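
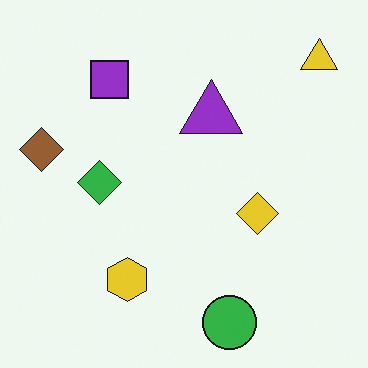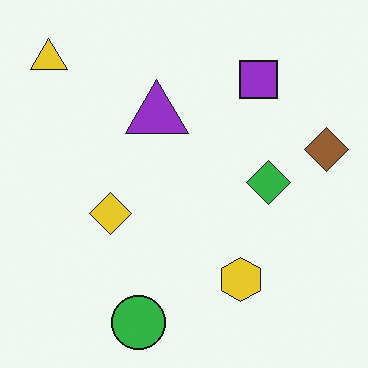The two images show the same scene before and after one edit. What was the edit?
The second image is the first flipped horizontally (left ↔ right).

The brown diamond is in the left of the first image and the right of the second — shapes on opposite sides of the vertical midline have swapped in a mirror flip.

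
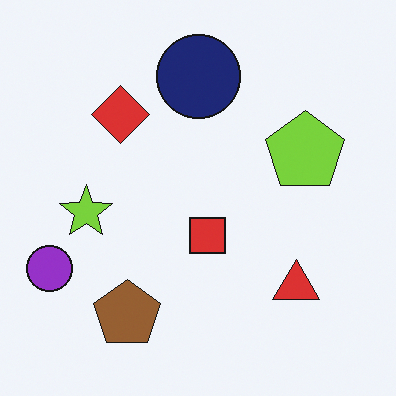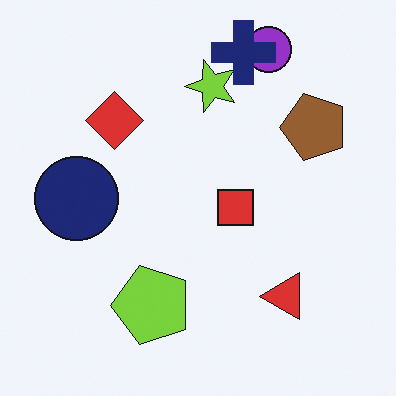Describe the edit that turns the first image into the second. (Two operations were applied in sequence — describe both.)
The second image is the first transposed (reflected across the top-left ↔ bottom-right diagonal), then overlaid with an additional navy cross.

Shapes have swapped their row and column positions — what was in the top-right is now in the bottom-left — a diagonal reflection. A navy cross appears in the second image that is absent from the first.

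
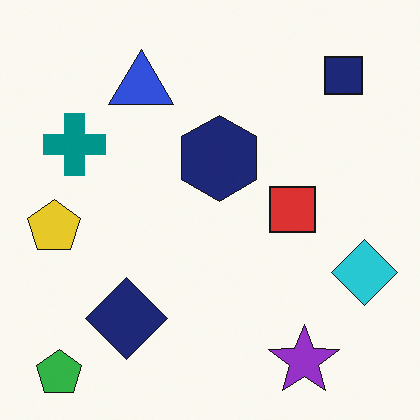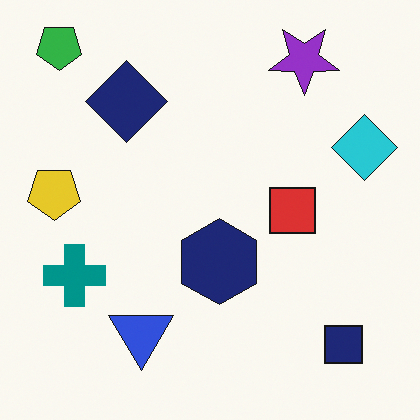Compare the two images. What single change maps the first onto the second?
The image was flipped vertically (top ↔ bottom).

The green pentagon is in the bottom-left of the first image and the top-left of the second — shapes on opposite sides of the horizontal midline have swapped in a mirror flip.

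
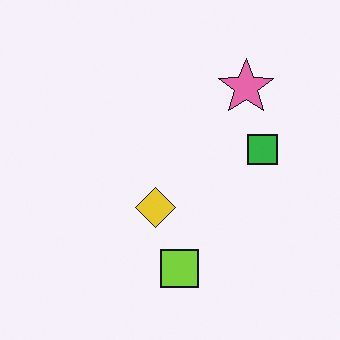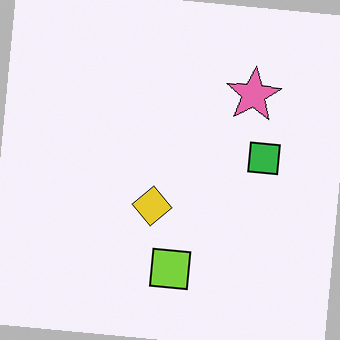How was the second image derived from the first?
Rotated clockwise by a small amount.

Every shape is tilted by the same angle and the image corners show triangular fill wedges — a whole-image rotation by a non-right angle.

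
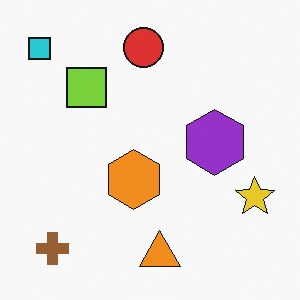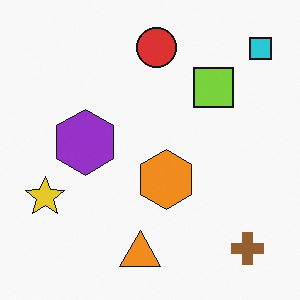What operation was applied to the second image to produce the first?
Flipped horizontally (left ↔ right).

The cyan square is in the top-right of the second image and the top-left of the first — shapes on opposite sides of the vertical midline have swapped in a mirror flip.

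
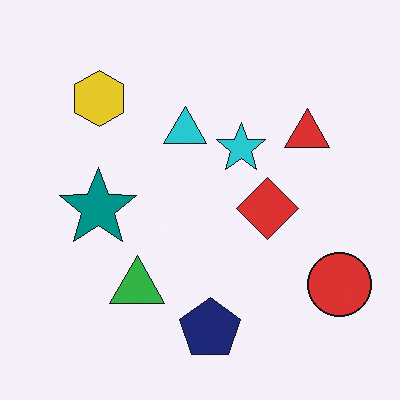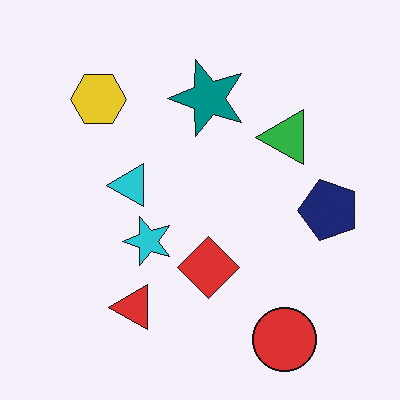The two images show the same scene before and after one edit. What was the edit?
This is the original image transposed (reflected across the top-left ↔ bottom-right diagonal).

Shapes have swapped their row and column positions — what was in the top-right is now in the bottom-left — a diagonal reflection.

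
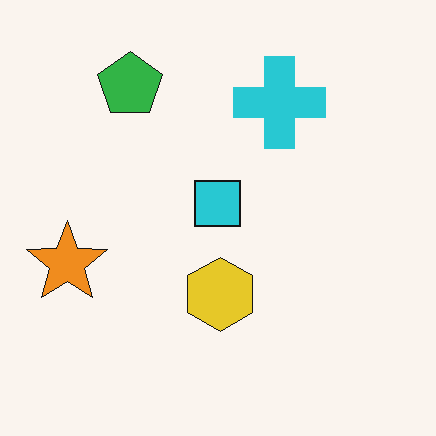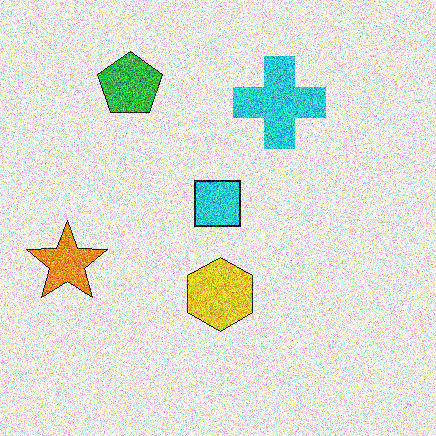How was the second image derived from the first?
Degraded with strong gaussian noise.

Random speckle covers the whole image, including the flat background.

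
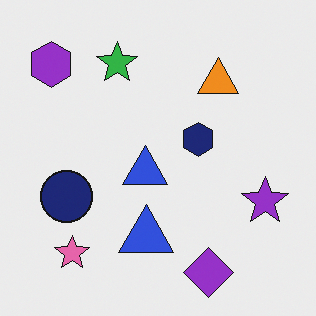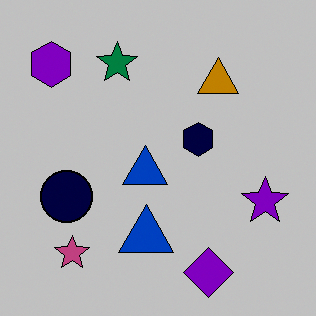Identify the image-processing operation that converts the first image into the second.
The second image is the first aggressively posterized.

Each flat color has snapped to a coarser quantized level — most visibly, the near-white background has dropped to a flat grey.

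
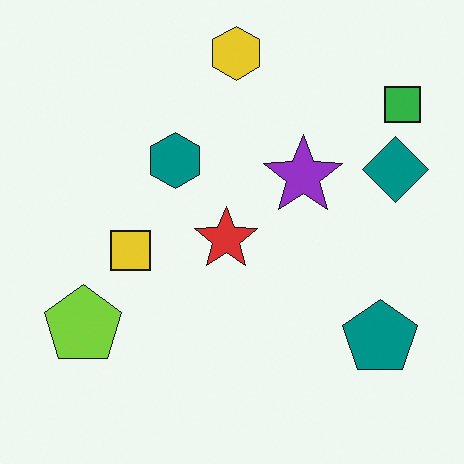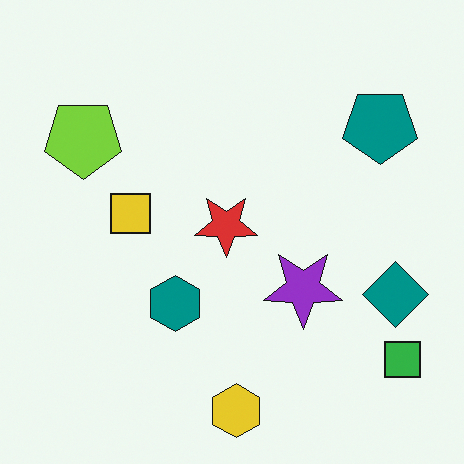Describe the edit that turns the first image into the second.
Flipped vertically (top ↔ bottom).

The yellow hexagon is in the top of the first image and the bottom of the second — shapes on opposite sides of the horizontal midline have swapped in a mirror flip.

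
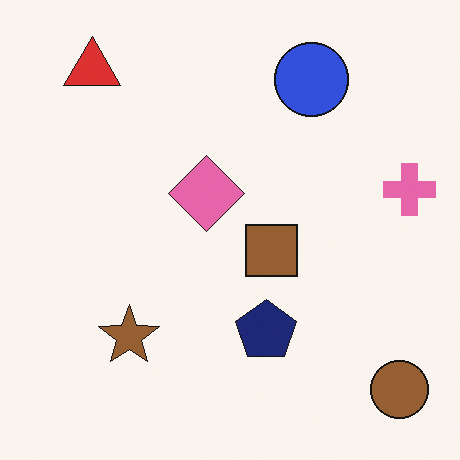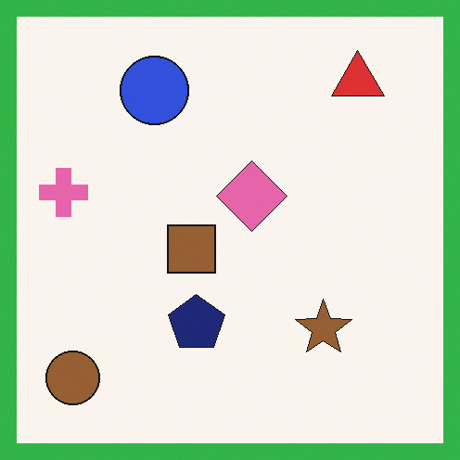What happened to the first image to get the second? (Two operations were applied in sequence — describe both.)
Flipped horizontally (left ↔ right), then framed with a green border.

The pink cross is in the right of the first image and the left of the second — shapes on opposite sides of the vertical midline have swapped in a mirror flip. A solid green frame runs around the edge of the second image, with the content slightly shrunk inside it.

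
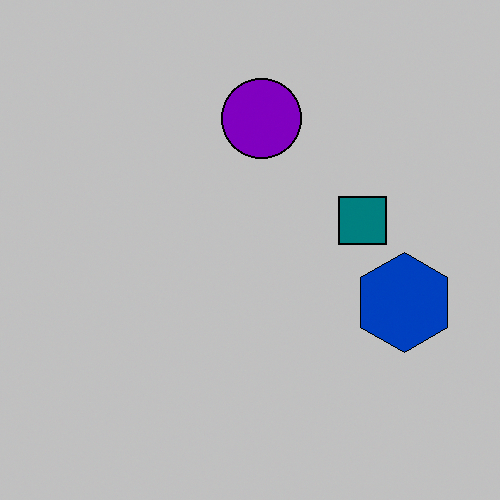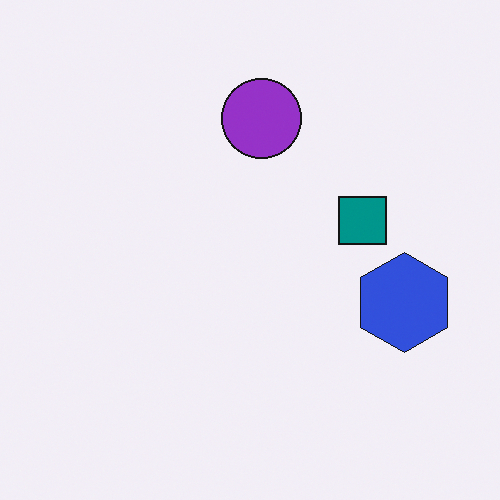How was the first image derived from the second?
This is the original image heavily posterized to just a handful of flat colors.

Each flat color has snapped to a coarser quantized level — most visibly, the near-white background has dropped to a flat grey.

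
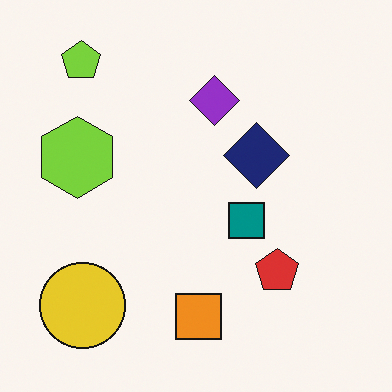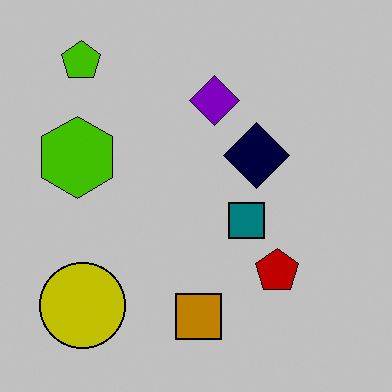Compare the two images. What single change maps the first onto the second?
The transformation is: aggressively posterized.

Each flat color has snapped to a coarser quantized level — most visibly, the near-white background has dropped to a flat grey.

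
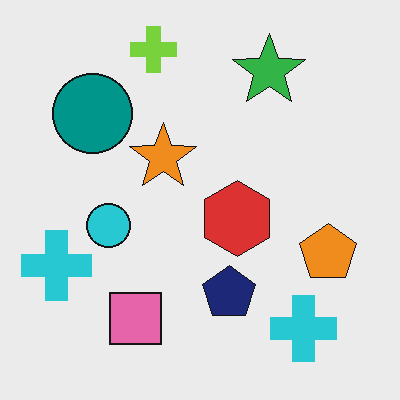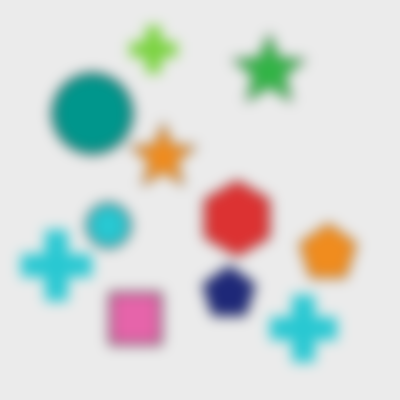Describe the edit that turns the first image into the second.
The image was strongly gaussian-blurred.

Shape edges and outlines are uniformly softened across the whole image.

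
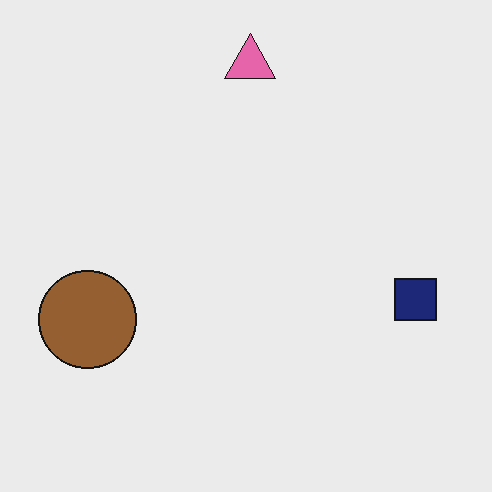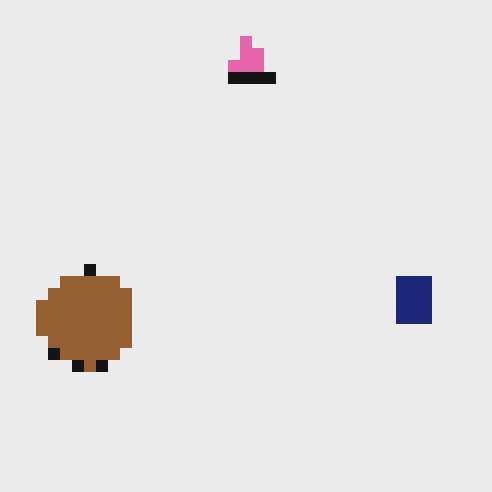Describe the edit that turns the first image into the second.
This is the original image coarsely pixelated.

Shapes are reduced to large square blocks; fine edges and outlines are lost — a downscale-then-upscale (mosaic) effect.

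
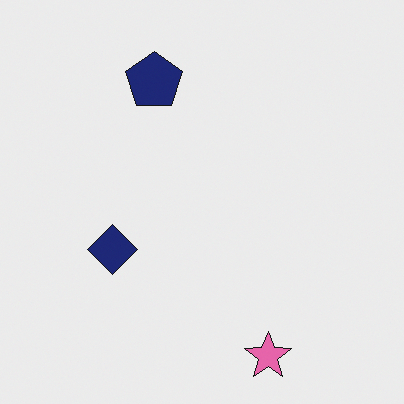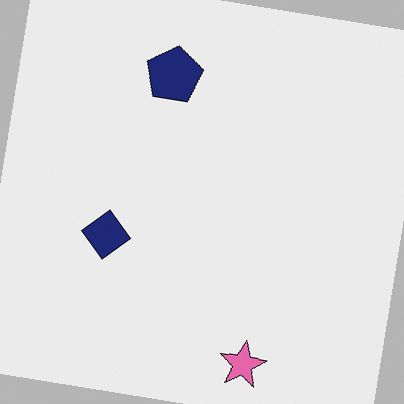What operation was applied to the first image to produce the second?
The second image is the first rotated clockwise by a few degrees.

Every shape is tilted by the same angle and the image corners show triangular fill wedges — a whole-image rotation by a non-right angle.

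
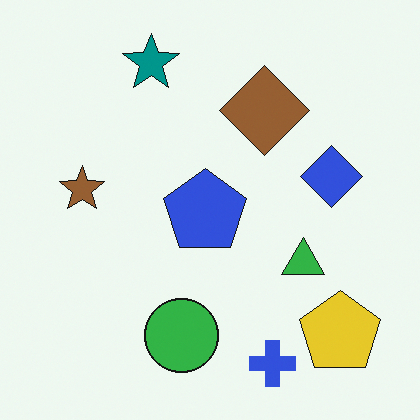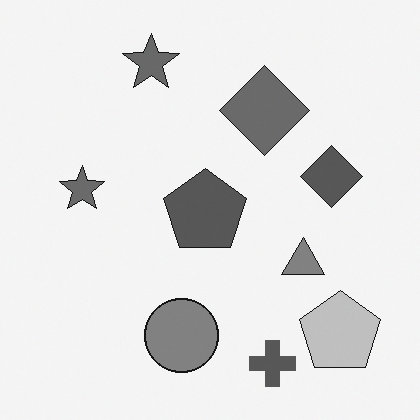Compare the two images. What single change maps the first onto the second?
The second image is the first converted to grayscale.

All color is removed — every shape is now a shade of grey.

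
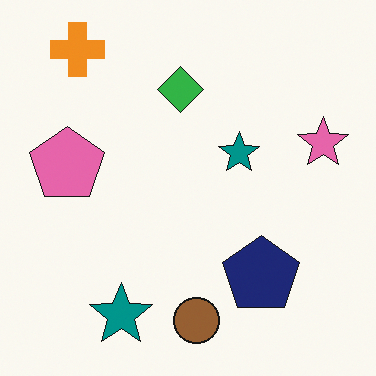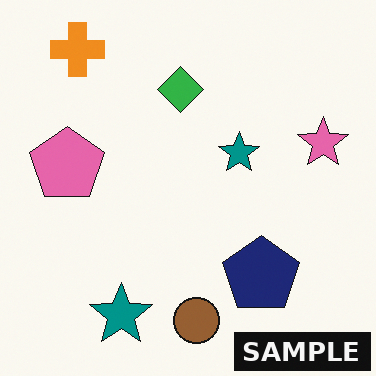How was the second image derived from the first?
The second image is the first watermarked with the text "SAMPLE" in the lower-right corner.

A dark label reading "SAMPLE" appears in the lower-right corner.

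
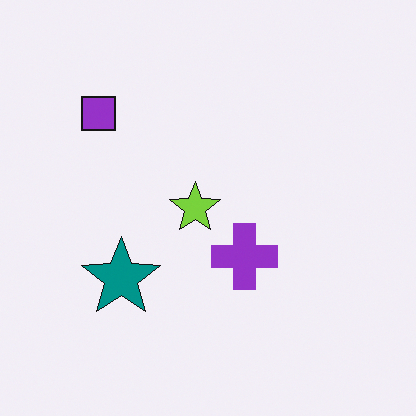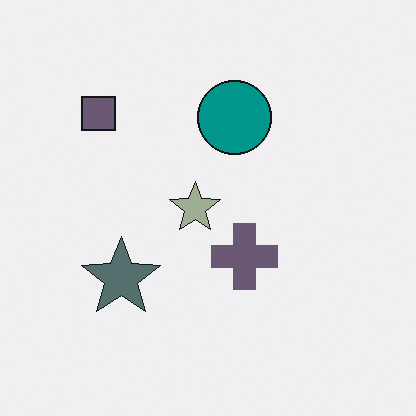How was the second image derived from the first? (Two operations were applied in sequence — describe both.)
Heavily desaturated, then overlaid with an additional teal circle.

All colors are more muted and greyish — a global saturation change. A teal circle appears in the second image that is absent from the first.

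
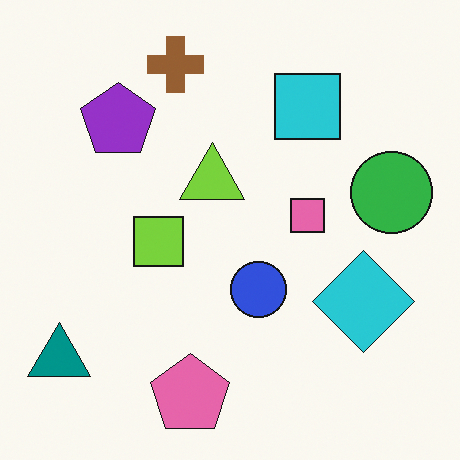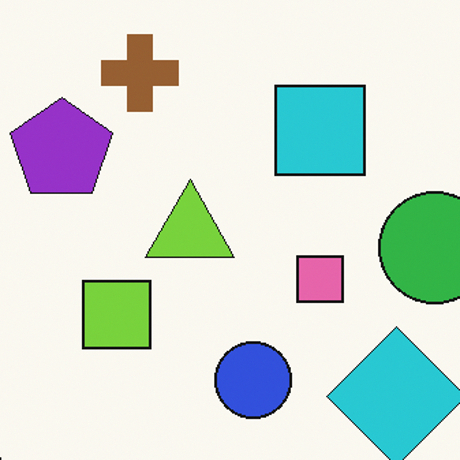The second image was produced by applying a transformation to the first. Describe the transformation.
It was cropped slightly and scaled back up.

The visible shapes are larger and the field of view is narrower; shapes near the original edges may be partly or wholly outside the frame — a crop-and-rescale.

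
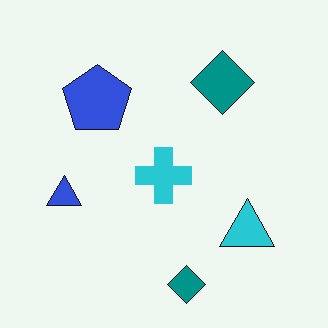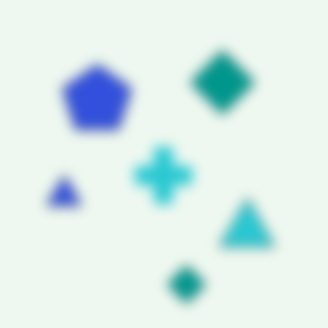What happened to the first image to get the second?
It was strongly gaussian-blurred.

Shape edges and outlines are uniformly softened across the whole image.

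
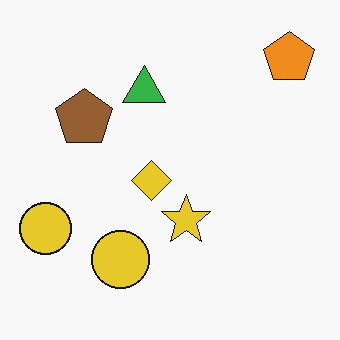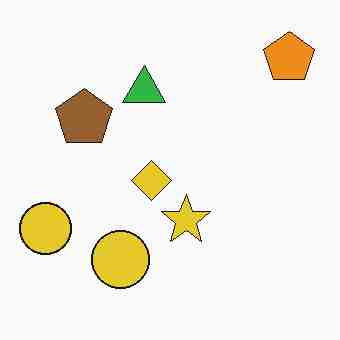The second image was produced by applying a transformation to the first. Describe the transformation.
The second image is the first degraded with heavy JPEG compression.

Blocky 8×8 compression artifacts appear around shape edges and the flat background shows ringing — characteristic JPEG degradation.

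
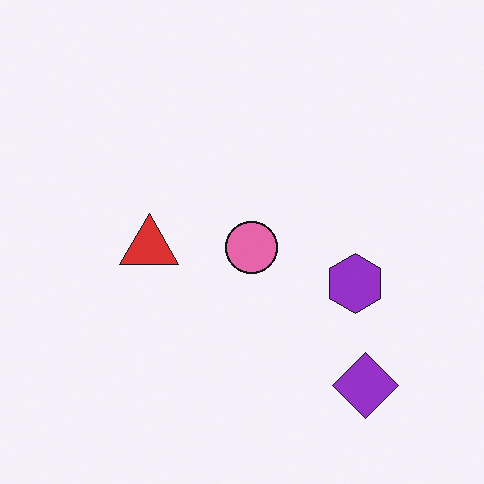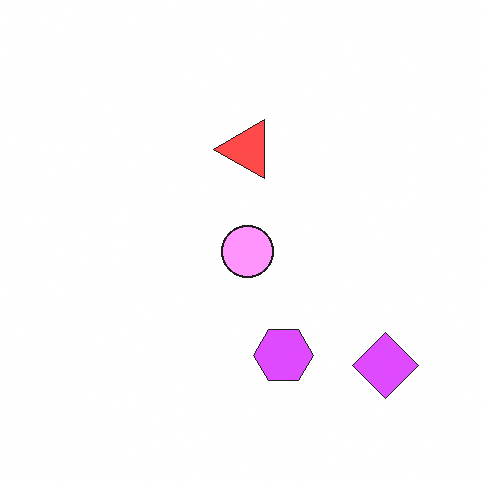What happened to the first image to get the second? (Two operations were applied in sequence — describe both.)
The transformation is: noticeably brightened, then transposed (reflected across the top-left ↔ bottom-right diagonal).

Every pixel — background and shapes alike — is uniformly brightened. Shapes have swapped their row and column positions — what was in the top-right is now in the bottom-left — a diagonal reflection.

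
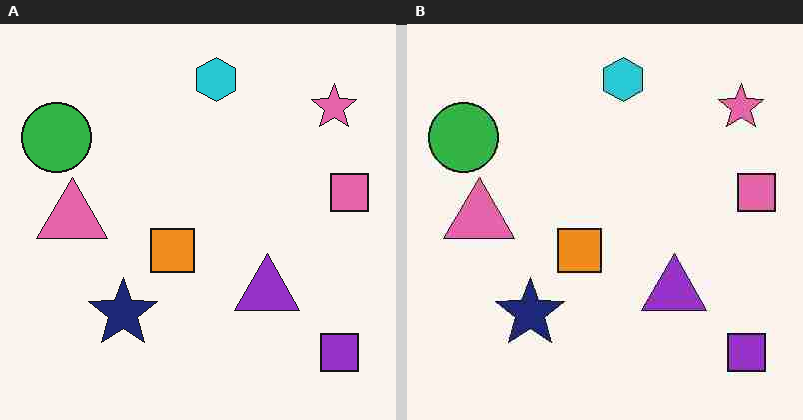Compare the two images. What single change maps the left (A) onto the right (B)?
The image was heavily JPEG-compressed with obvious blocking artifacts.

Blocky 8×8 compression artifacts appear around shape edges and the flat background shows ringing — characteristic JPEG degradation.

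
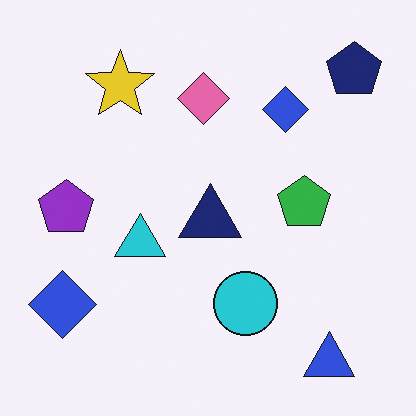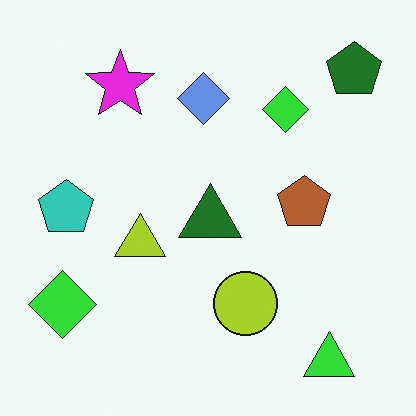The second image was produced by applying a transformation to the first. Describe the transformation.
Hue-shifted through roughly half the color wheel.

Every shape's color has rotated by the same amount around the hue wheel — a uniform hue shift.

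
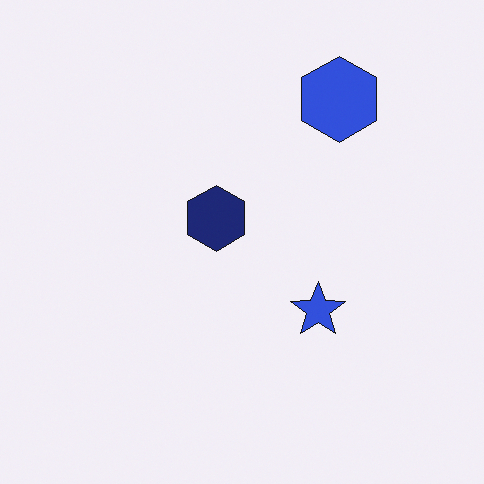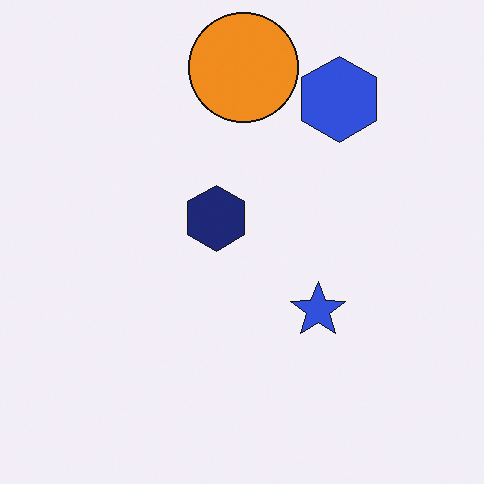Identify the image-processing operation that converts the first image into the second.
This is the original image overlaid with an additional orange circle.

An orange circle appears in the second image that is absent from the first.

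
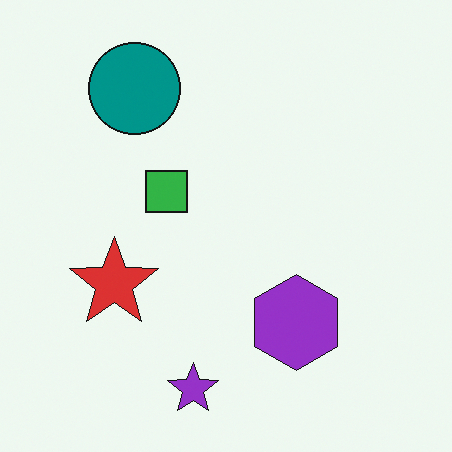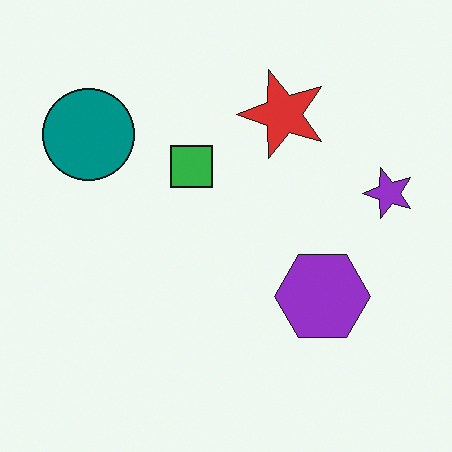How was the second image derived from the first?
It was transposed (reflected across the top-left ↔ bottom-right diagonal).

Shapes have swapped their row and column positions — what was in the top-right is now in the bottom-left — a diagonal reflection.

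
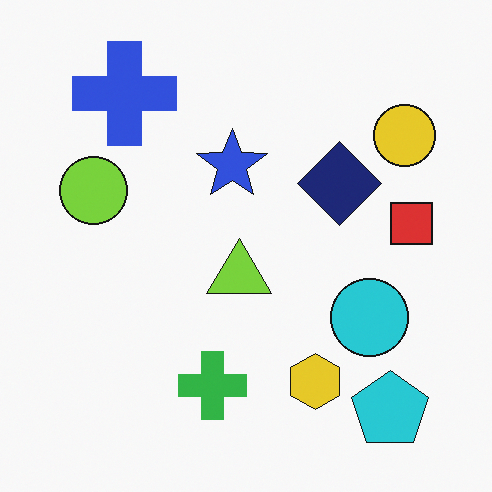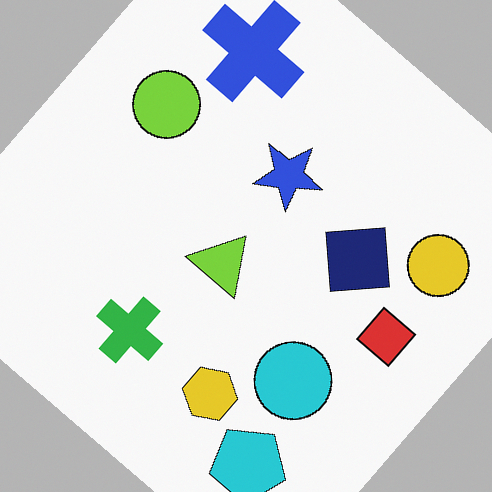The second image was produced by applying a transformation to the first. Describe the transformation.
The transformation is: rotated clockwise by a large amount — several tens of degrees.

Every shape is tilted by the same angle and the image corners show triangular fill wedges — a whole-image rotation by a non-right angle.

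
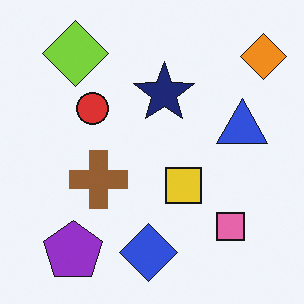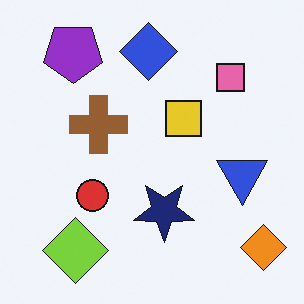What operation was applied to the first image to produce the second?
The transformation is: flipped vertically (top ↔ bottom).

The blue diamond is in the bottom of the first image and the top of the second — shapes on opposite sides of the horizontal midline have swapped in a mirror flip.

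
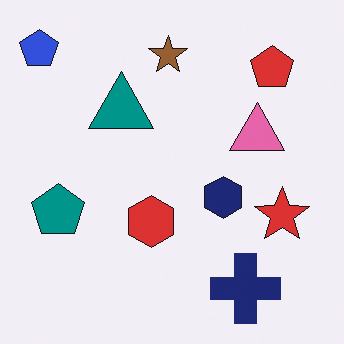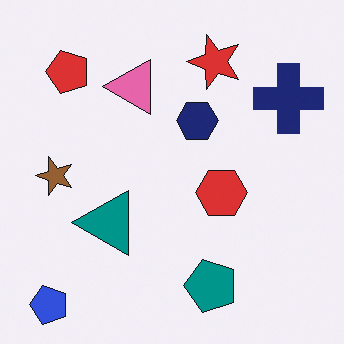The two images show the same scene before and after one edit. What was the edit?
This is the original image rotated 90° counter-clockwise.

The blue pentagon sits in the top-left of the first image and the bottom-left of the second — consistent with a whole-image 90° counter-clockwise rotation.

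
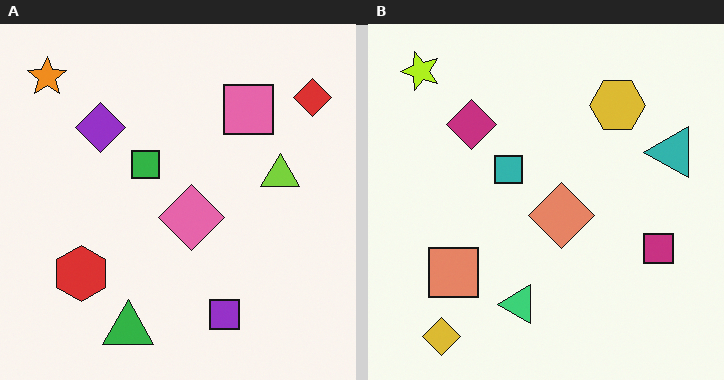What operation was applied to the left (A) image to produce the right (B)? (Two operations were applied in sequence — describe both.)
The image was hue-shifted slightly, then transposed (reflected across the top-left ↔ bottom-right diagonal).

Every shape's color has rotated by the same amount around the hue wheel — a uniform hue shift. Shapes have swapped their row and column positions — what was in the top-right is now in the bottom-left — a diagonal reflection.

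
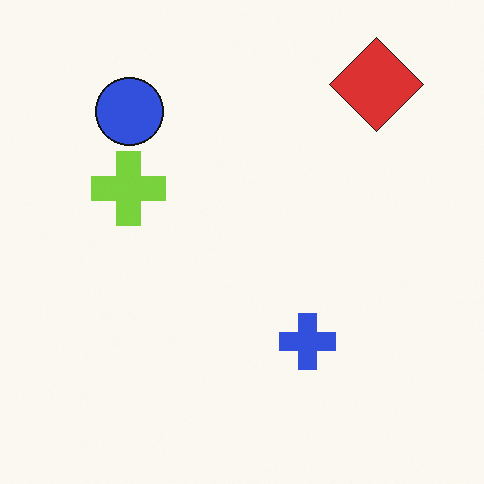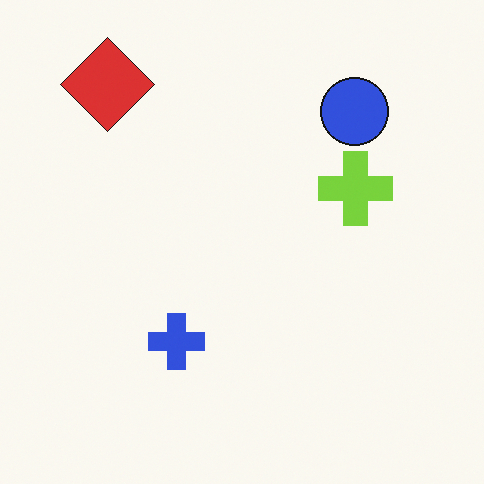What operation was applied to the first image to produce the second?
The transformation is: flipped horizontally (left ↔ right).

The red diamond is in the top-right of the first image and the top-left of the second — shapes on opposite sides of the vertical midline have swapped in a mirror flip.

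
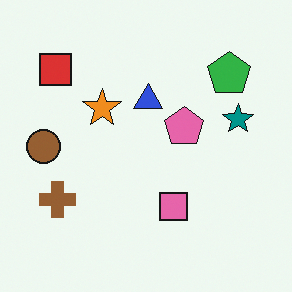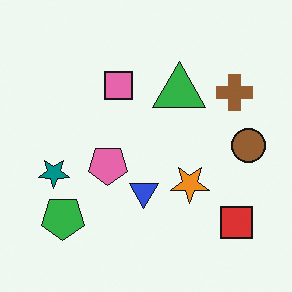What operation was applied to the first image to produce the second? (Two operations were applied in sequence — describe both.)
The image was rotated 180°, then overlaid with an additional green triangle.

The red square sits in the top-left of the first image and the bottom-right of the second — consistent with a whole-image 180° rotation. A green triangle appears in the second image that is absent from the first.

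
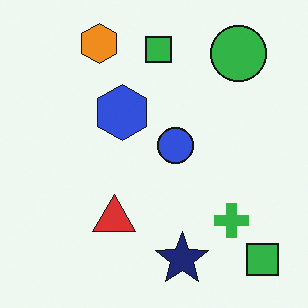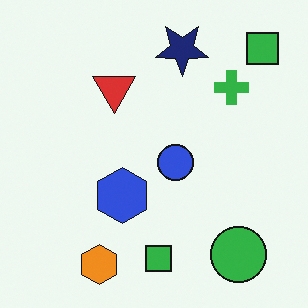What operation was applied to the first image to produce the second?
The image was flipped vertically (top ↔ bottom).

The orange hexagon is in the top-left of the first image and the bottom-left of the second — shapes on opposite sides of the horizontal midline have swapped in a mirror flip.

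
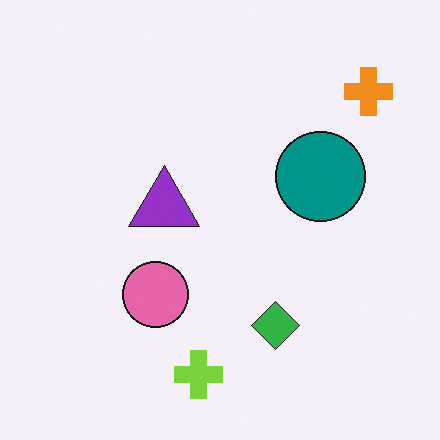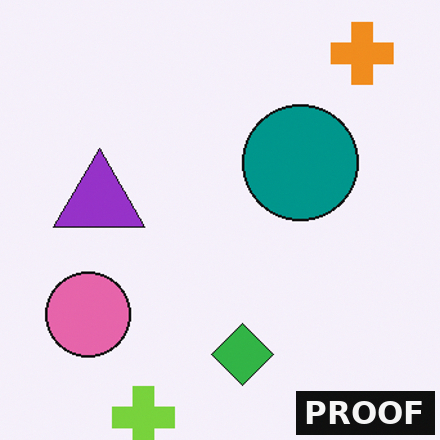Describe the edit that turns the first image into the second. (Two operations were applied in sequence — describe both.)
It was cropped slightly and scaled back up, then watermarked with the text "PROOF" in the lower-right corner.

The visible shapes are larger and the field of view is narrower; shapes near the original edges may be partly or wholly outside the frame — a crop-and-rescale. A dark label reading "PROOF" appears in the lower-right corner.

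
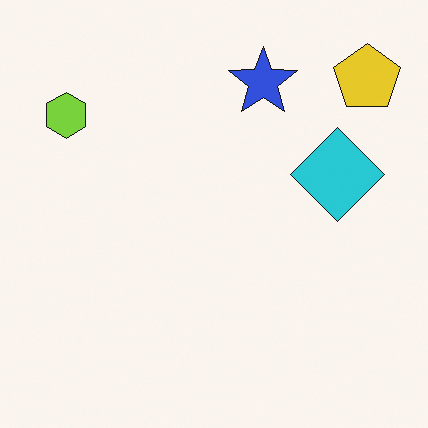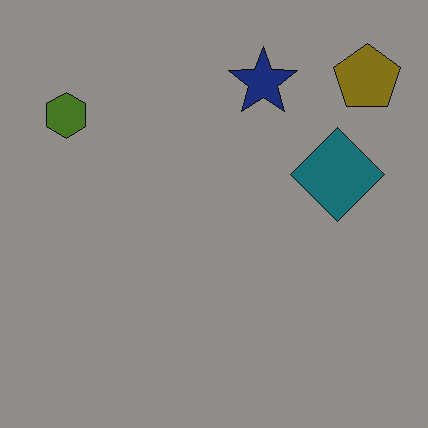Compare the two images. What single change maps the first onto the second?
The image was darkened a lot.

Every pixel — background and shapes alike — is uniformly darkened.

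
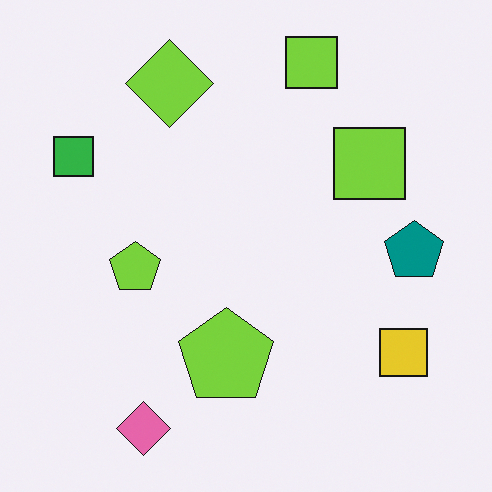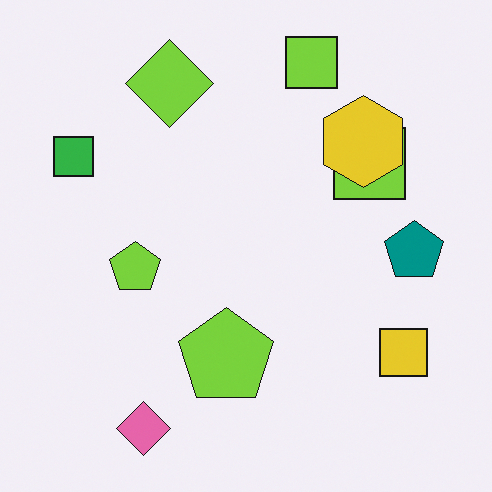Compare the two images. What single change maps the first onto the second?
The second image is the first overlaid with an additional yellow hexagon.

A yellow hexagon appears in the second image that is absent from the first.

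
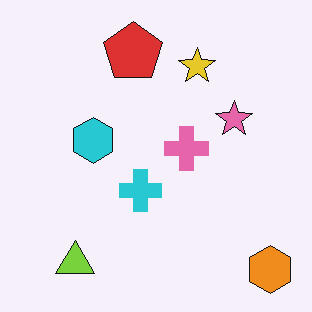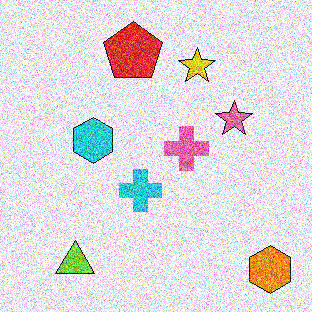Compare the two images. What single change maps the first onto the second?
This is the original image degraded with heavy additive noise.

Random speckle covers the whole image, including the flat background.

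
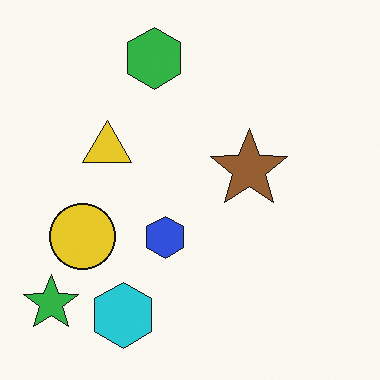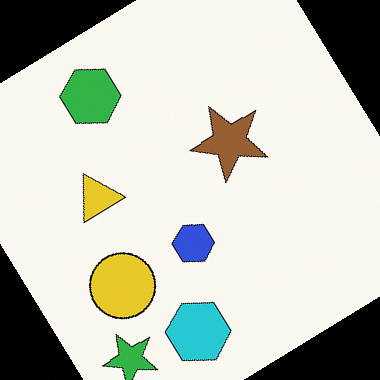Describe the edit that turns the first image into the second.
The second image is the first rotated counter-clockwise by a large amount — several tens of degrees.

Every shape is tilted by the same angle and the image corners show triangular fill wedges — a whole-image rotation by a non-right angle.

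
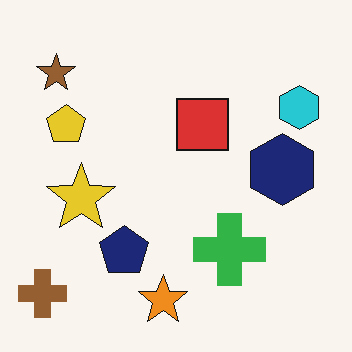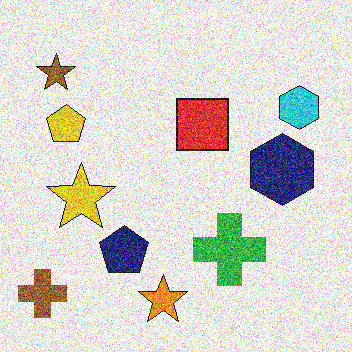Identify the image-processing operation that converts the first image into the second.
Degraded with heavy additive noise.

Random speckle covers the whole image, including the flat background.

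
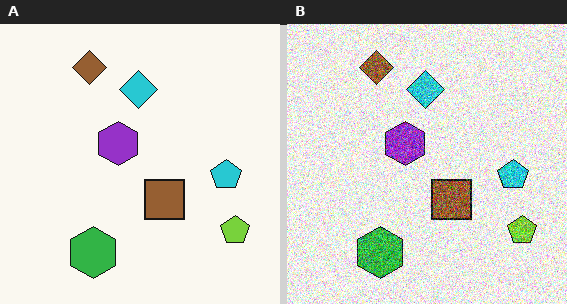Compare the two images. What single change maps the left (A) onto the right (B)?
The transformation is: degraded with a thick layer of grain.

Random speckle covers the whole image, including the flat background.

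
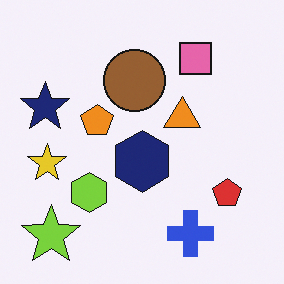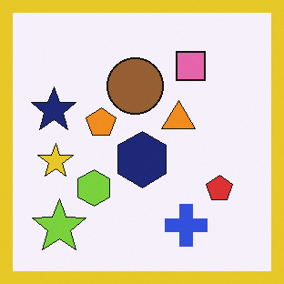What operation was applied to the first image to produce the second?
The second image is the first framed with a yellow border.

A solid yellow frame runs around the edge of the second image, with the content slightly shrunk inside it.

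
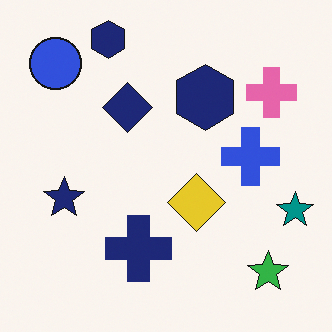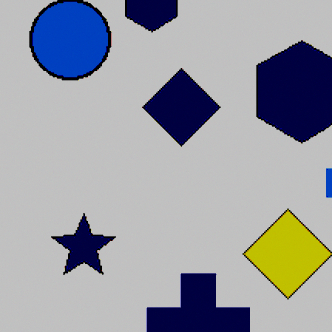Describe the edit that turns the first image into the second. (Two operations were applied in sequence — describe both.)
The second image is the first cropped slightly and scaled back up, then aggressively posterized.

The visible shapes are larger and the field of view is narrower; shapes near the original edges may be partly or wholly outside the frame — a crop-and-rescale. Each flat color has snapped to a coarser quantized level — most visibly, the near-white background has dropped to a flat grey.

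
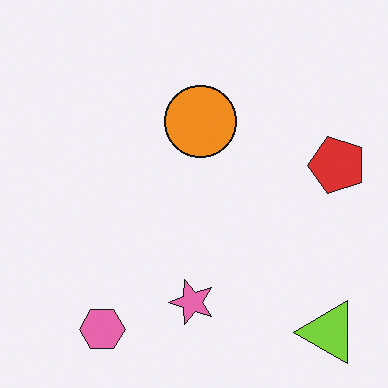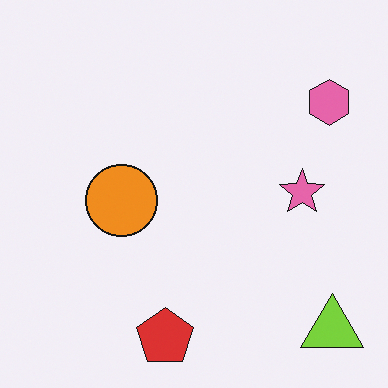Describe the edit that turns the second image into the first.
The transformation is: transposed (reflected across the top-left ↔ bottom-right diagonal).

Shapes have swapped their row and column positions — what was in the top-right is now in the bottom-left — a diagonal reflection.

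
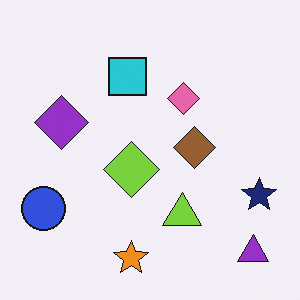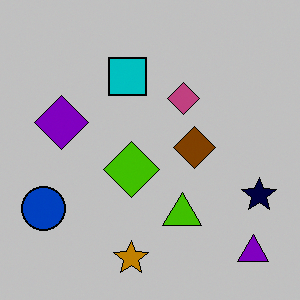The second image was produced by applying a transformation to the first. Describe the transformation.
The transformation is: aggressively posterized.

Each flat color has snapped to a coarser quantized level — most visibly, the near-white background has dropped to a flat grey.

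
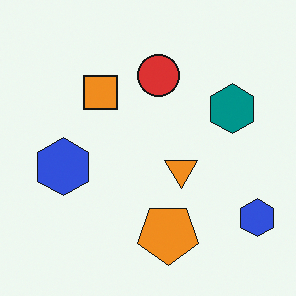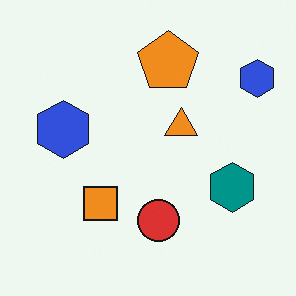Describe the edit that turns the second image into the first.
This is the original image flipped vertically (top ↔ bottom).

The orange pentagon is in the top of the second image and the bottom of the first — shapes on opposite sides of the horizontal midline have swapped in a mirror flip.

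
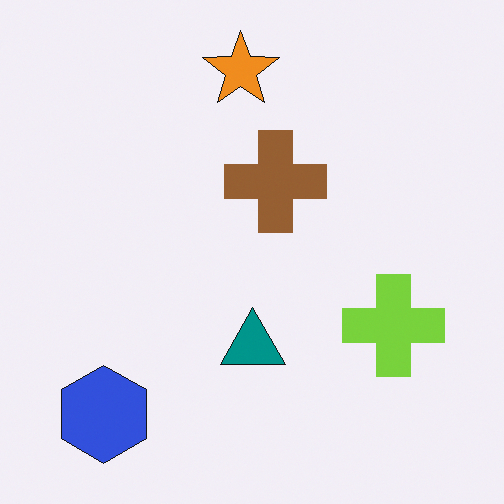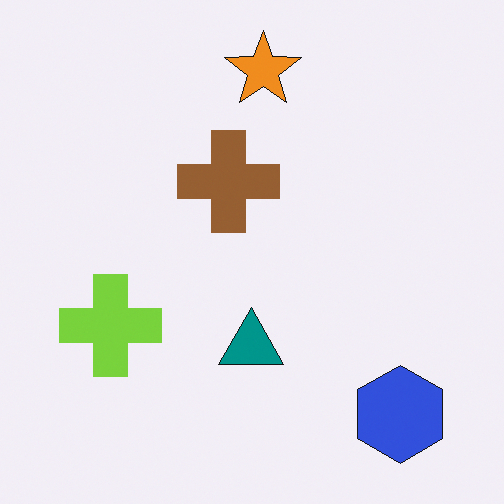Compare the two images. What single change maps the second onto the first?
The transformation is: flipped horizontally (left ↔ right).

The blue hexagon is in the bottom-right of the second image and the bottom-left of the first — shapes on opposite sides of the vertical midline have swapped in a mirror flip.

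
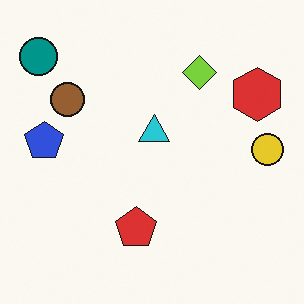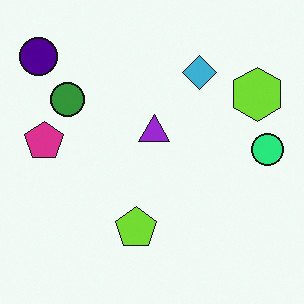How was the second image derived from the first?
Hue-shifted by a moderate amount.

Every shape's color has rotated by the same amount around the hue wheel — a uniform hue shift.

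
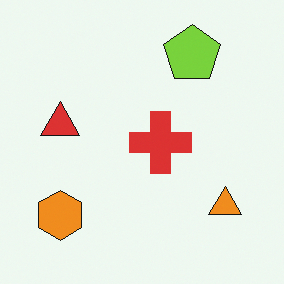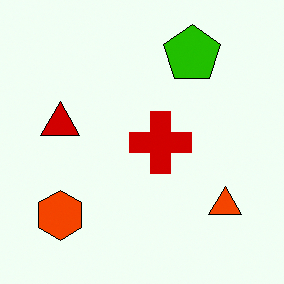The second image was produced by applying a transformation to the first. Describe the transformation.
This is the original image given much higher contrast.

Tones are pushed away from mid-grey across the whole image — a global contrast change.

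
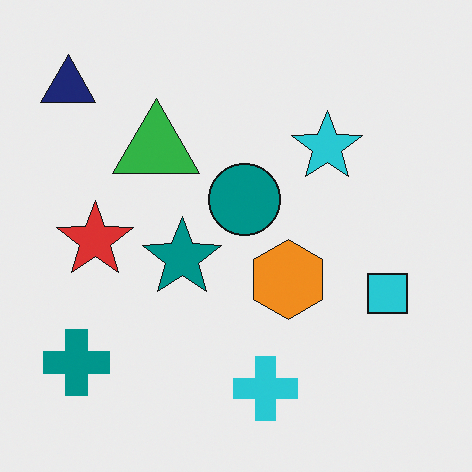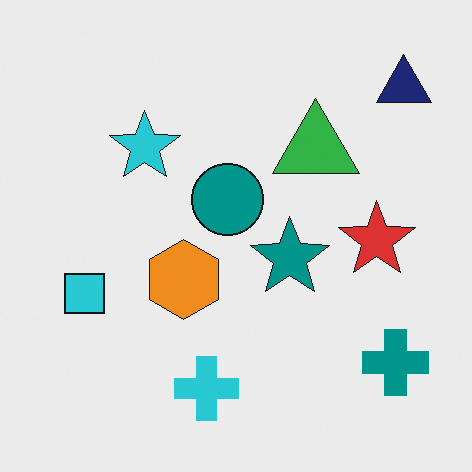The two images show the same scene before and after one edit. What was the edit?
The transformation is: flipped horizontally (left ↔ right).

The navy triangle is in the top-left of the first image and the top-right of the second — shapes on opposite sides of the vertical midline have swapped in a mirror flip.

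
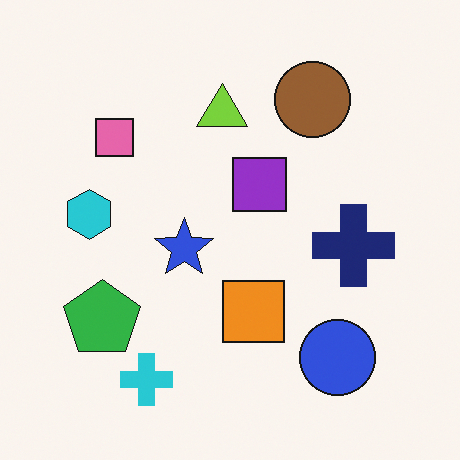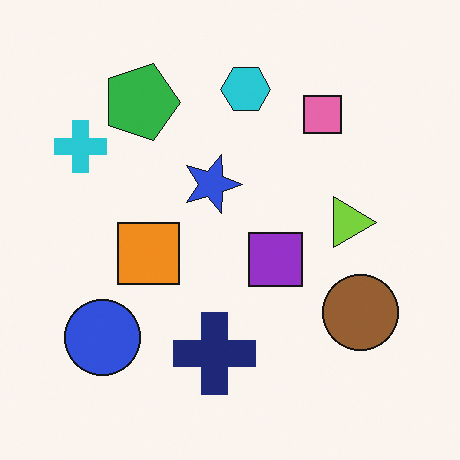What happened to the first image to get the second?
This is the original image rotated 90° clockwise.

The cyan cross sits in the bottom-left of the first image and the top-left of the second — consistent with a whole-image 90° clockwise rotation.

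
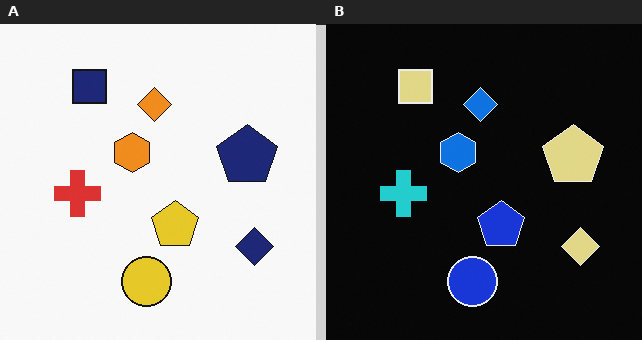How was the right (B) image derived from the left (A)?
It was color-inverted (negative).

The light background has become dark and every shape's color is its complement — a photographic negative.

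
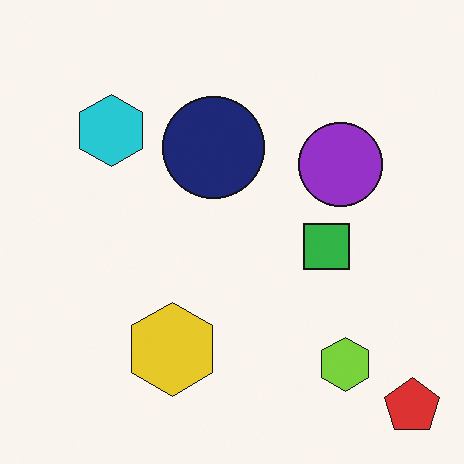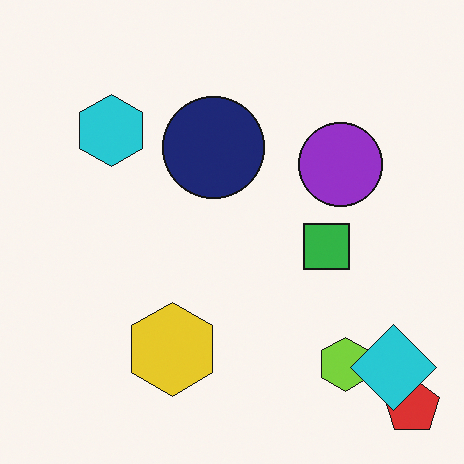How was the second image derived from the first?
This is the original image overlaid with an additional cyan diamond.

A cyan diamond appears in the second image that is absent from the first.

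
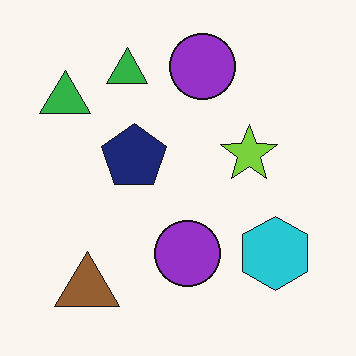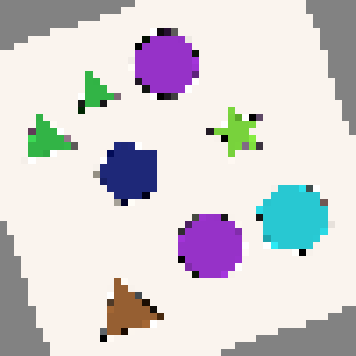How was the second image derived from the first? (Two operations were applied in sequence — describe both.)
The transformation is: rotated counter-clockwise by a moderate amount, then pixelated into visible square blocks.

Every shape is tilted by the same angle and the image corners show triangular fill wedges — a whole-image rotation by a non-right angle. Shapes are reduced to large square blocks; fine edges and outlines are lost — a downscale-then-upscale (mosaic) effect.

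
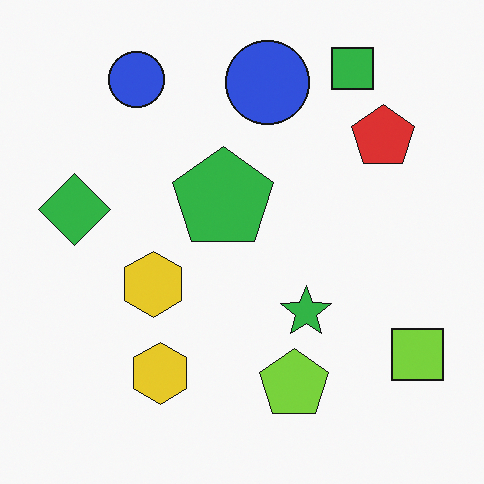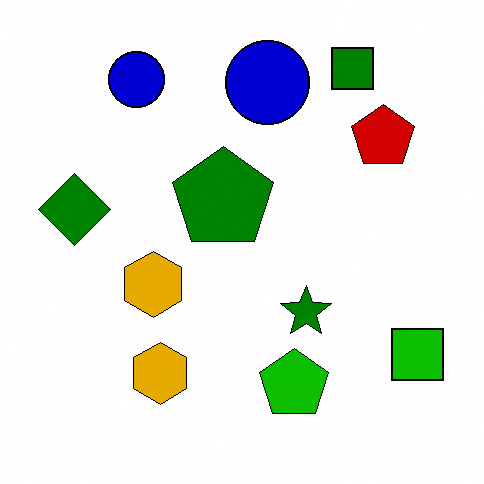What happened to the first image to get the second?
The second image is the first given much higher contrast.

Tones are pushed away from mid-grey across the whole image — a global contrast change.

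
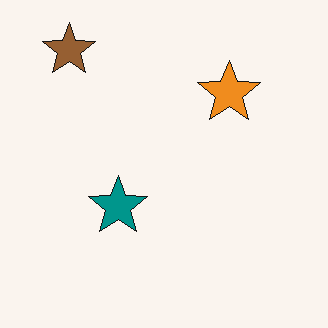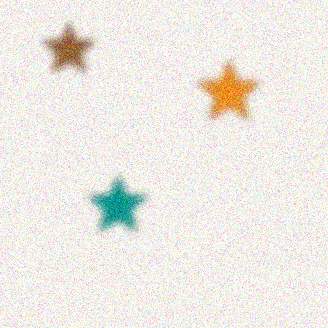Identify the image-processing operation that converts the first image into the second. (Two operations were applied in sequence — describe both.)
The transformation is: noticeably gaussian-blurred, then degraded with moderate additive noise.

Shape edges and outlines are uniformly softened across the whole image. Random speckle covers the whole image, including the flat background.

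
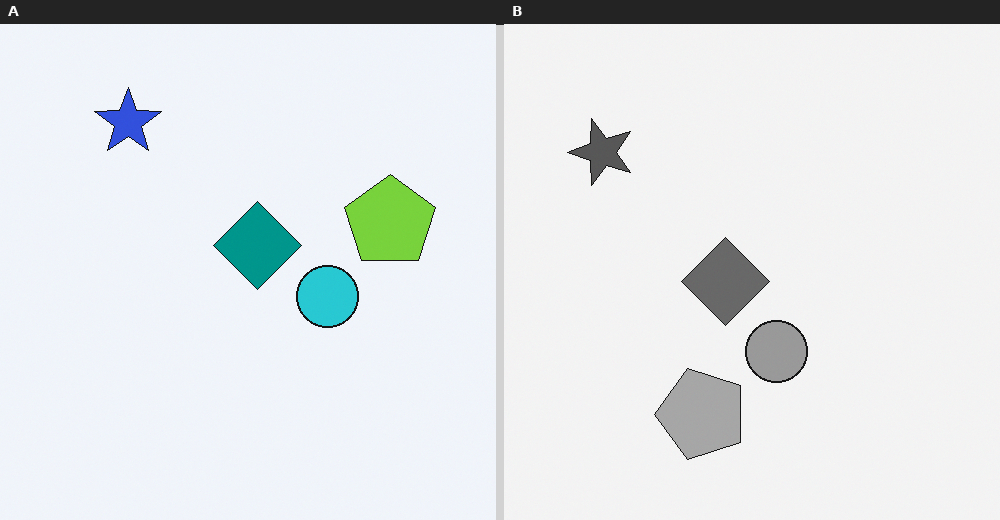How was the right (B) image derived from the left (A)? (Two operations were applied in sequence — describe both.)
The transformation is: transposed (reflected across the top-left ↔ bottom-right diagonal), then converted to grayscale.

Shapes have swapped their row and column positions — what was in the top-right is now in the bottom-left — a diagonal reflection. All color is removed — every shape is now a shade of grey.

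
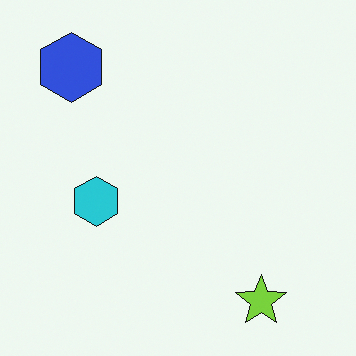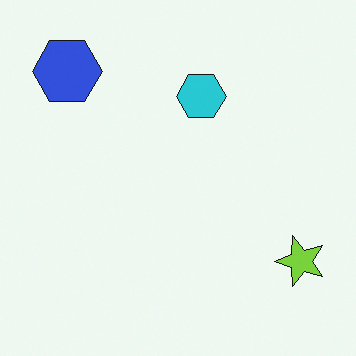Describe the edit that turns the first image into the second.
The second image is the first transposed (reflected across the top-left ↔ bottom-right diagonal).

Shapes have swapped their row and column positions — what was in the top-right is now in the bottom-left — a diagonal reflection.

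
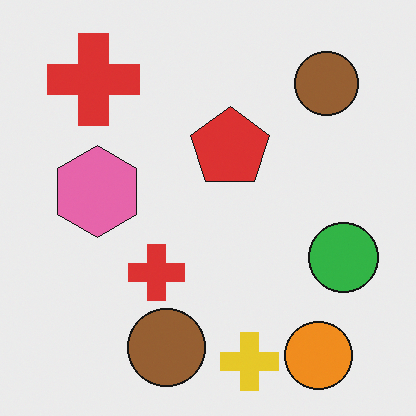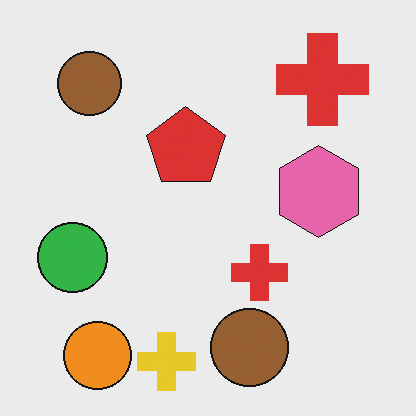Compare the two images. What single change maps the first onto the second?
The image was flipped horizontally (left ↔ right).

The green circle is in the right of the first image and the left of the second — shapes on opposite sides of the vertical midline have swapped in a mirror flip.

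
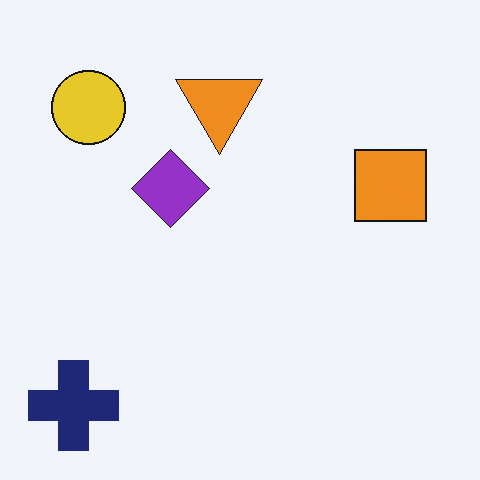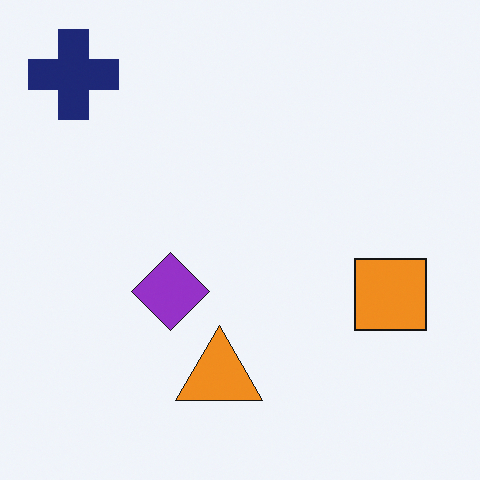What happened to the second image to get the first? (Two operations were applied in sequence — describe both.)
The first image is the second flipped vertically (top ↔ bottom), then overlaid with an additional yellow circle.

The navy cross is in the top-left of the second image and the bottom-left of the first — shapes on opposite sides of the horizontal midline have swapped in a mirror flip. A yellow circle appears in the first image that is absent from the second.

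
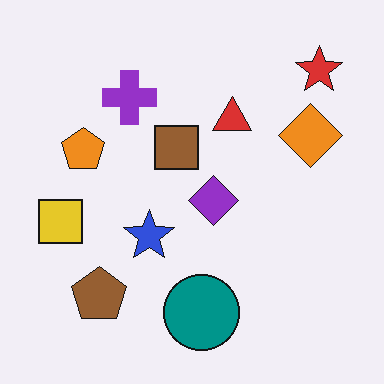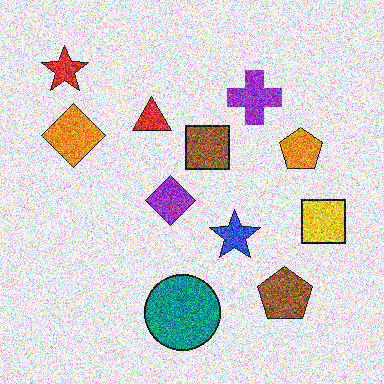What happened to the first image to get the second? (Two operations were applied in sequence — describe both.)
The transformation is: degraded with heavy additive noise, then flipped horizontally (left ↔ right).

Random speckle covers the whole image, including the flat background. The yellow square is in the left of the first image and the right of the second — shapes on opposite sides of the vertical midline have swapped in a mirror flip.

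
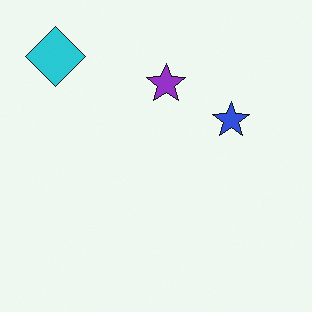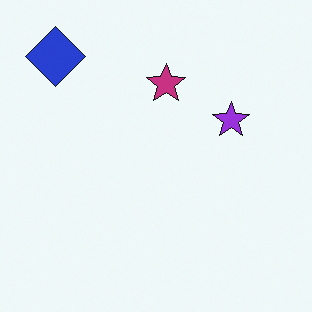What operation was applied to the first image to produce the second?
The image was hue-shifted by a small amount.

Every shape's color has rotated by the same amount around the hue wheel — a uniform hue shift.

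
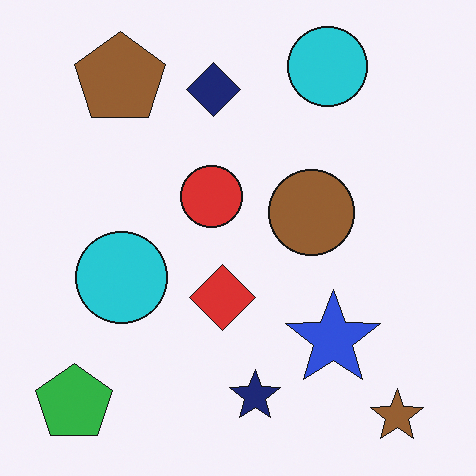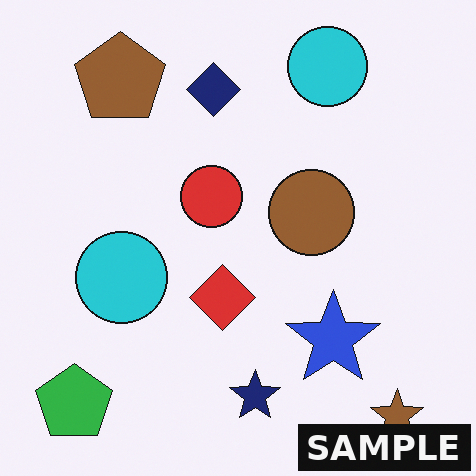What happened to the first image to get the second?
The second image is the first watermarked with the text "SAMPLE" in the lower-right corner.

A dark label reading "SAMPLE" appears in the lower-right corner.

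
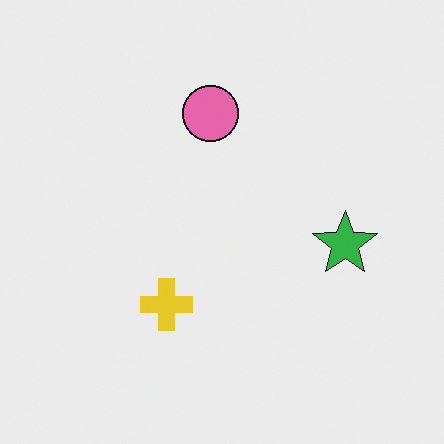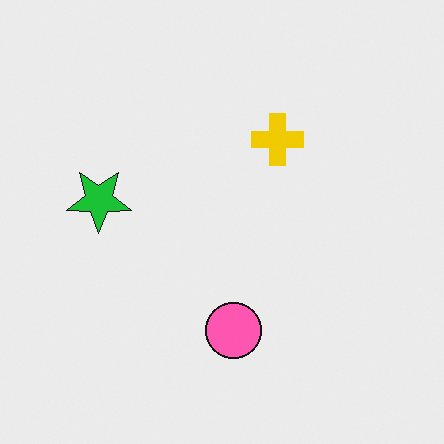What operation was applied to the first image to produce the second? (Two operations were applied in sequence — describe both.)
The transformation is: rotated 180°, then slightly oversaturated.

The green star sits in the right of the first image and the left of the second — consistent with a whole-image 180° rotation. All colors are more vivid — a global saturation change.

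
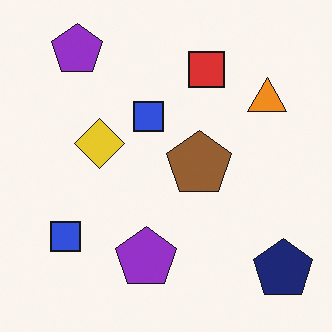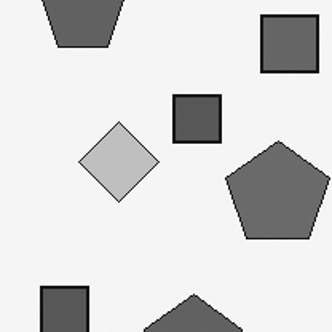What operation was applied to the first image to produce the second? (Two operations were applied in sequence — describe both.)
The transformation is: converted to grayscale, then cropped slightly and scaled back up.

All color is removed — every shape is now a shade of grey. The visible shapes are larger and the field of view is narrower; shapes near the original edges may be partly or wholly outside the frame — a crop-and-rescale.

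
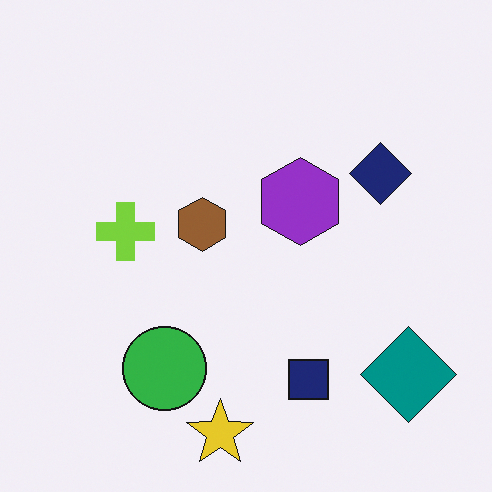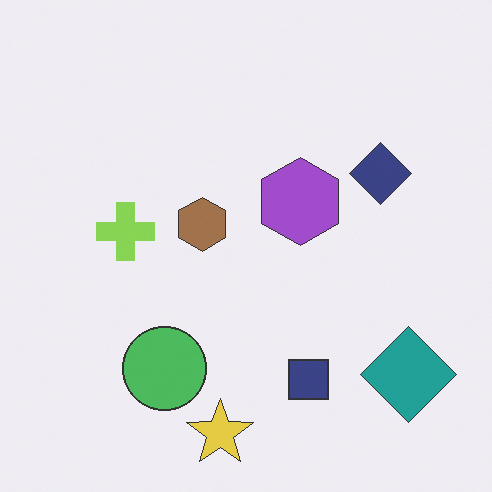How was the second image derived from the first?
The image was given slightly reduced contrast.

Tones are pushed toward mid-grey across the whole image — a global contrast change.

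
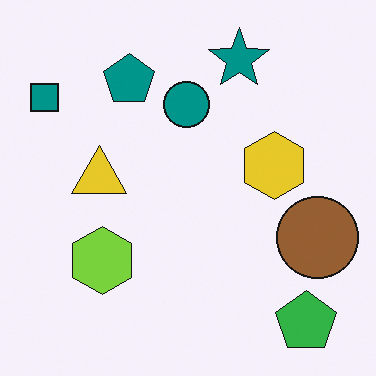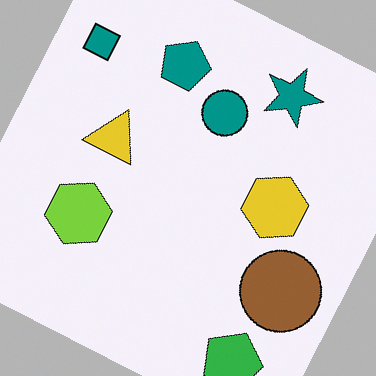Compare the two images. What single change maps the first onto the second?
Rotated clockwise by a clearly visible amount.

Every shape is tilted by the same angle and the image corners show triangular fill wedges — a whole-image rotation by a non-right angle.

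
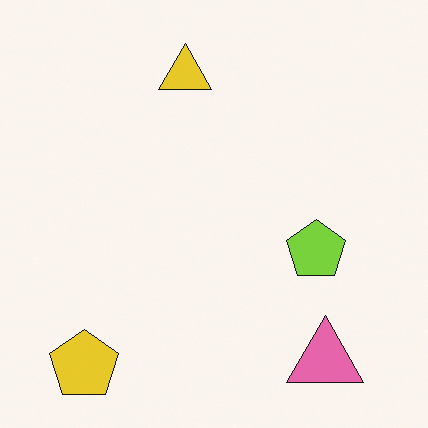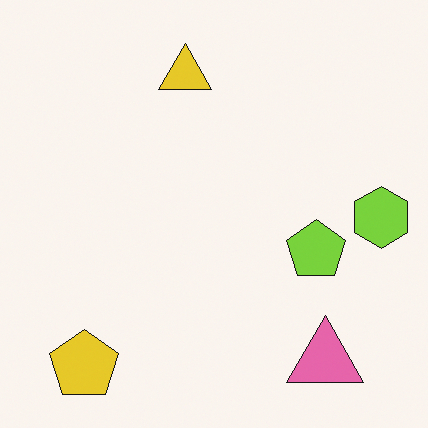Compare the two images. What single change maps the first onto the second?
The second image is the first overlaid with an additional lime hexagon.

A lime hexagon appears in the second image that is absent from the first.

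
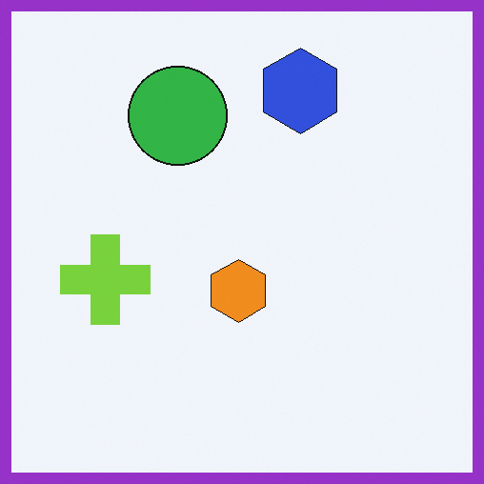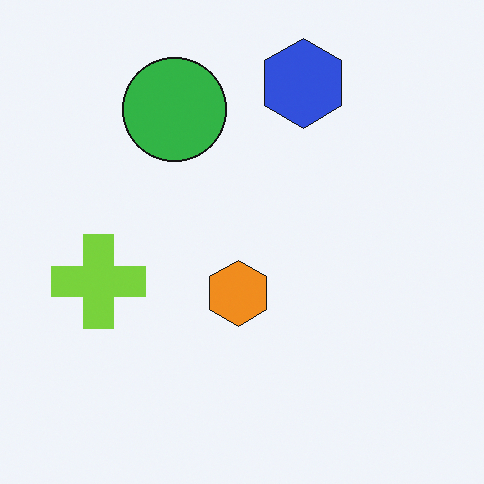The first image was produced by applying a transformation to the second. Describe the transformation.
Framed with a purple border.

A solid purple frame runs around the edge of the first image, with the content slightly shrunk inside it.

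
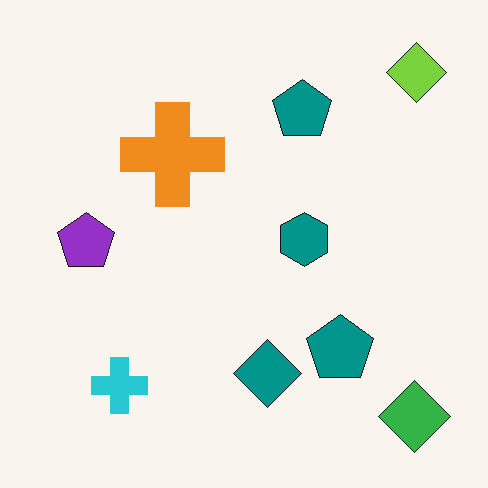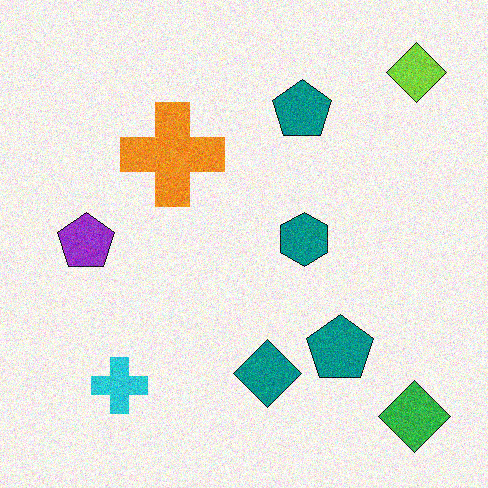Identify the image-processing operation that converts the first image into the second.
Degraded with moderate additive noise.

Random speckle covers the whole image, including the flat background.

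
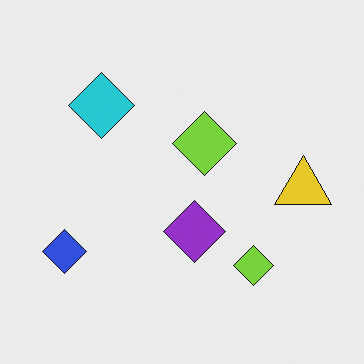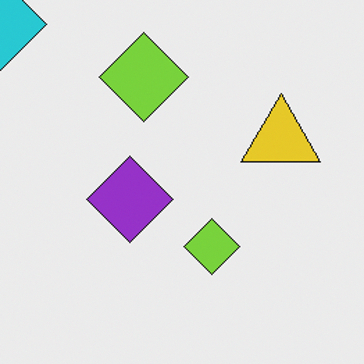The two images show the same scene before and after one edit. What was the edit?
The image was cropped slightly and scaled back up.

The visible shapes are larger and the field of view is narrower; shapes near the original edges may be partly or wholly outside the frame — a crop-and-rescale.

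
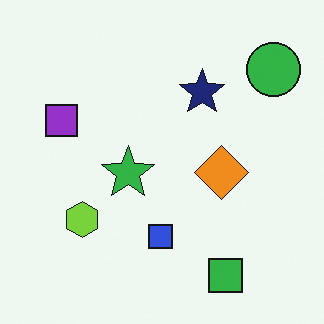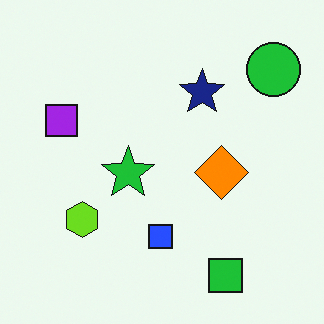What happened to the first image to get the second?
The image was slightly oversaturated.

All colors are more vivid — a global saturation change.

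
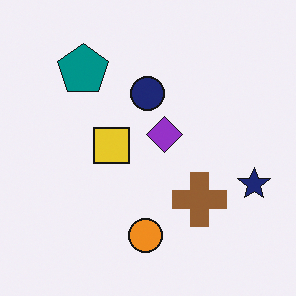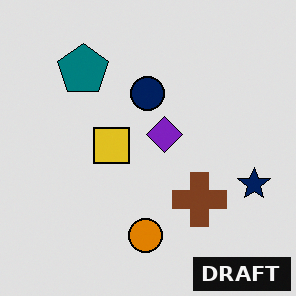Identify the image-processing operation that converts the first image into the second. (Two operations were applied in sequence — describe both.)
The transformation is: posterized to a reduced palette, then watermarked with the text "DRAFT" in the lower-right corner.

Each flat color has snapped to a coarser quantized level — most visibly, the near-white background has dropped to a flat grey. A dark label reading "DRAFT" appears in the lower-right corner.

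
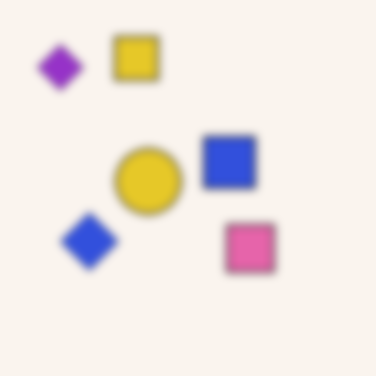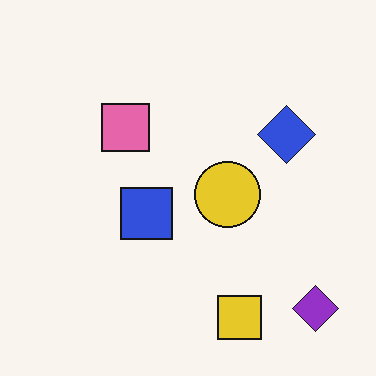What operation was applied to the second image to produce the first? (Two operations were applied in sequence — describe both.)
The image was noticeably gaussian-blurred, then rotated 180°.

Shape edges and outlines are uniformly softened across the whole image. The purple diamond sits in the bottom-right of the second image and the top-left of the first — consistent with a whole-image 180° rotation.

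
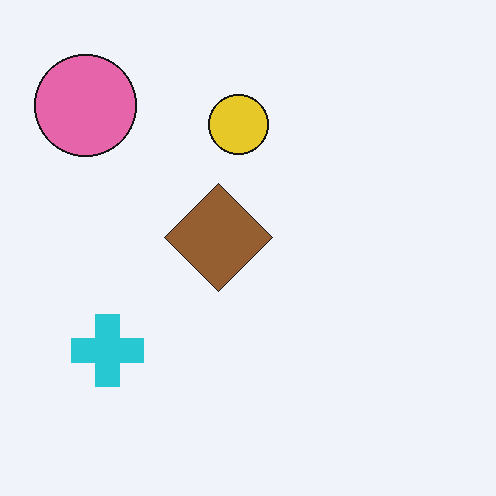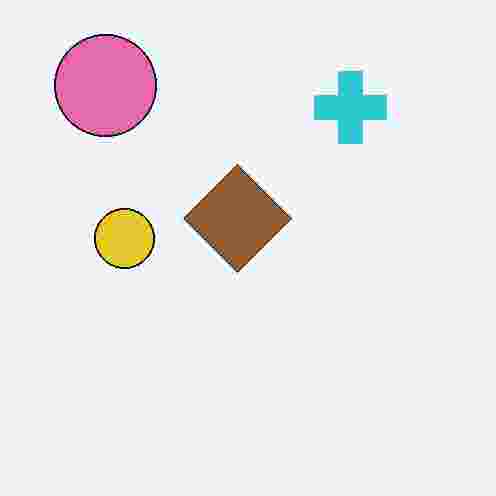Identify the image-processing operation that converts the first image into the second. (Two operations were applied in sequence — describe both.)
The second image is the first degraded with heavy JPEG compression, then transposed (reflected across the top-left ↔ bottom-right diagonal).

Blocky 8×8 compression artifacts appear around shape edges and the flat background shows ringing — characteristic JPEG degradation. Shapes have swapped their row and column positions — what was in the top-right is now in the bottom-left — a diagonal reflection.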